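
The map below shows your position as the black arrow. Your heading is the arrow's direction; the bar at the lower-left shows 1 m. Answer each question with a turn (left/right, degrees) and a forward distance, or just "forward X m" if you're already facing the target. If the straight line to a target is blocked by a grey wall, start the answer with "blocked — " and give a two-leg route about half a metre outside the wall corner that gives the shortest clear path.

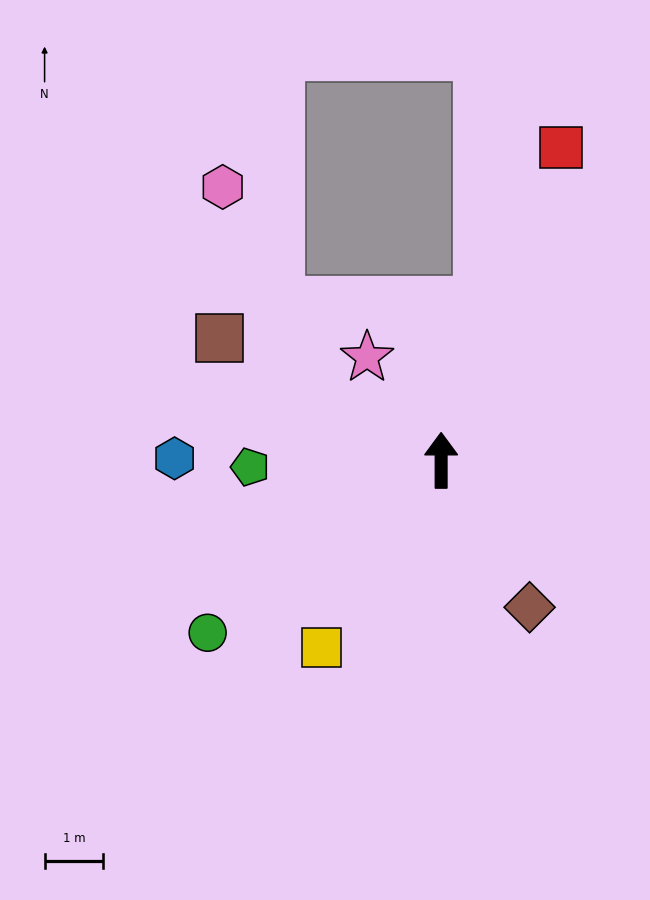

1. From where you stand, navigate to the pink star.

turn left 36°, forward 2.2 m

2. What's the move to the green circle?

turn left 126°, forward 4.9 m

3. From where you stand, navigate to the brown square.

turn left 61°, forward 4.3 m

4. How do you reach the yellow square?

turn left 147°, forward 3.8 m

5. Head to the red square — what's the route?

turn right 21°, forward 5.7 m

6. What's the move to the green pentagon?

turn left 92°, forward 3.2 m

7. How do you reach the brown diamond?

turn right 149°, forward 2.9 m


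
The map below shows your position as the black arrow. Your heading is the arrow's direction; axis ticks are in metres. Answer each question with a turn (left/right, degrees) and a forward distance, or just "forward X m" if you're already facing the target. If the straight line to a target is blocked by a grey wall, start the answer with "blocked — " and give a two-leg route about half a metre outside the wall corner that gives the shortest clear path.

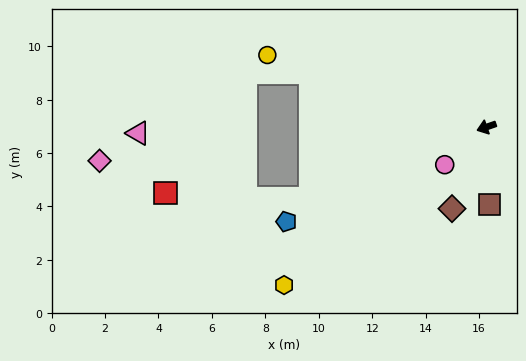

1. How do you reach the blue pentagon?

turn left 6°, forward 8.3 m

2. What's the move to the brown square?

turn left 73°, forward 2.9 m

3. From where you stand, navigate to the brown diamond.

turn left 48°, forward 3.3 m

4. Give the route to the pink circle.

turn left 23°, forward 2.1 m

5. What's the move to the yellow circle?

turn right 37°, forward 8.6 m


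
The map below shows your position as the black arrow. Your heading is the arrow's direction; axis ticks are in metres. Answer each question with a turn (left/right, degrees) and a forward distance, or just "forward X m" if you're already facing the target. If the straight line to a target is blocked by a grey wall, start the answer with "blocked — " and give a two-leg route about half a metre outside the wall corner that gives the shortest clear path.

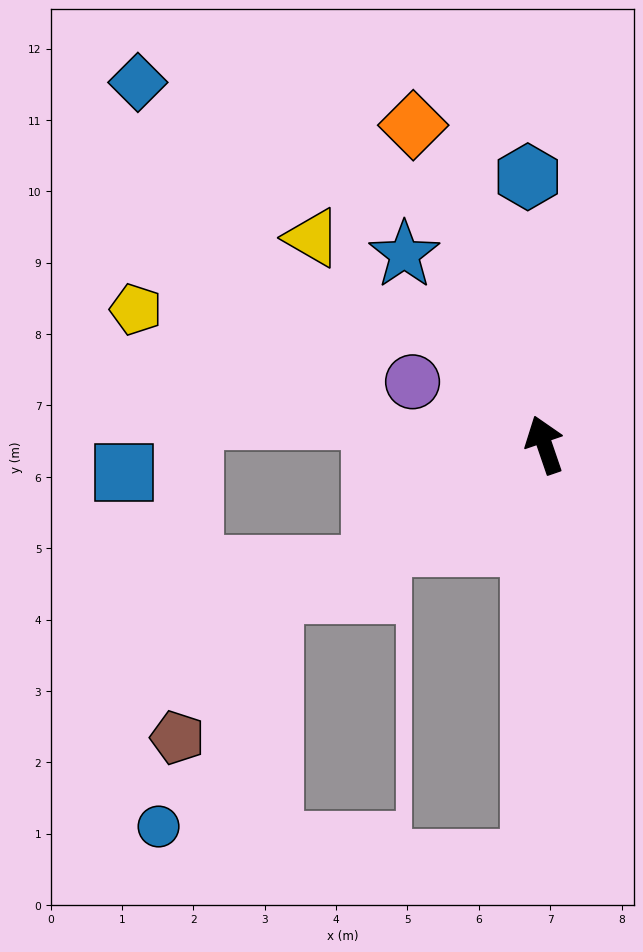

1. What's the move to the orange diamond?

turn left 3°, forward 4.8 m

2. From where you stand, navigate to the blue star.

turn left 17°, forward 3.3 m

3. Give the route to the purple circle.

turn left 46°, forward 2.0 m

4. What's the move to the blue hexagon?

turn right 15°, forward 3.8 m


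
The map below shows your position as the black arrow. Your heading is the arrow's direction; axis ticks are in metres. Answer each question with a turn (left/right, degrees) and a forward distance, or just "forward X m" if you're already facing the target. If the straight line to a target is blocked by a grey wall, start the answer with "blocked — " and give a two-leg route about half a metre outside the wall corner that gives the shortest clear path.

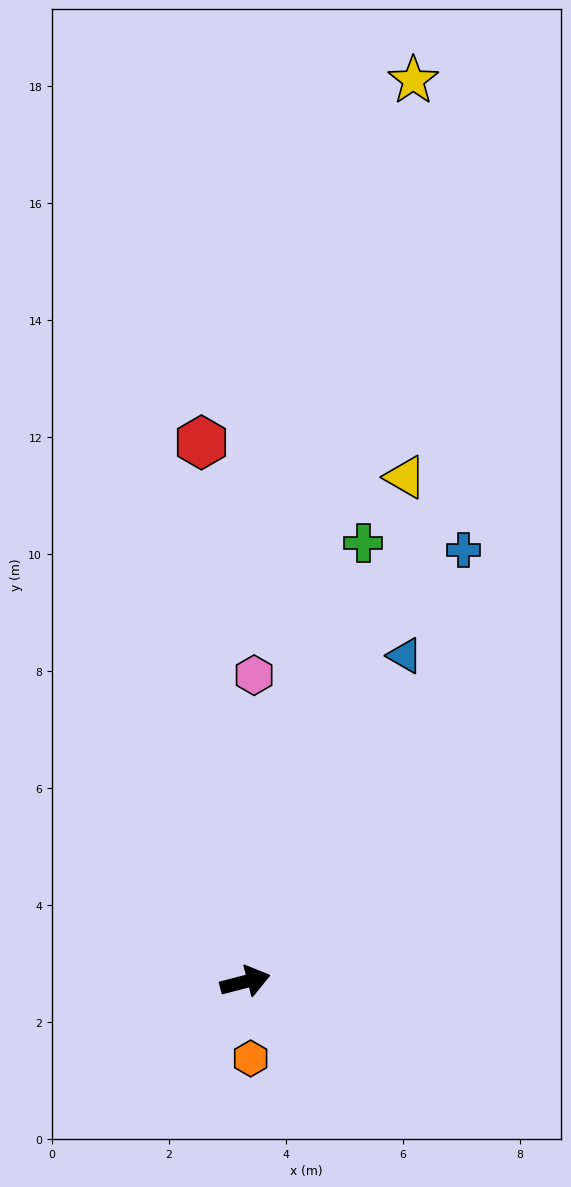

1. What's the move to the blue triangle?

turn left 49°, forward 6.2 m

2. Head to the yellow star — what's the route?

turn left 65°, forward 15.7 m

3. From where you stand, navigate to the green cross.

turn left 60°, forward 7.8 m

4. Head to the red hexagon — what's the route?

turn left 80°, forward 9.3 m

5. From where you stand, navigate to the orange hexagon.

turn right 100°, forward 1.3 m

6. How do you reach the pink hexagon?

turn left 74°, forward 5.2 m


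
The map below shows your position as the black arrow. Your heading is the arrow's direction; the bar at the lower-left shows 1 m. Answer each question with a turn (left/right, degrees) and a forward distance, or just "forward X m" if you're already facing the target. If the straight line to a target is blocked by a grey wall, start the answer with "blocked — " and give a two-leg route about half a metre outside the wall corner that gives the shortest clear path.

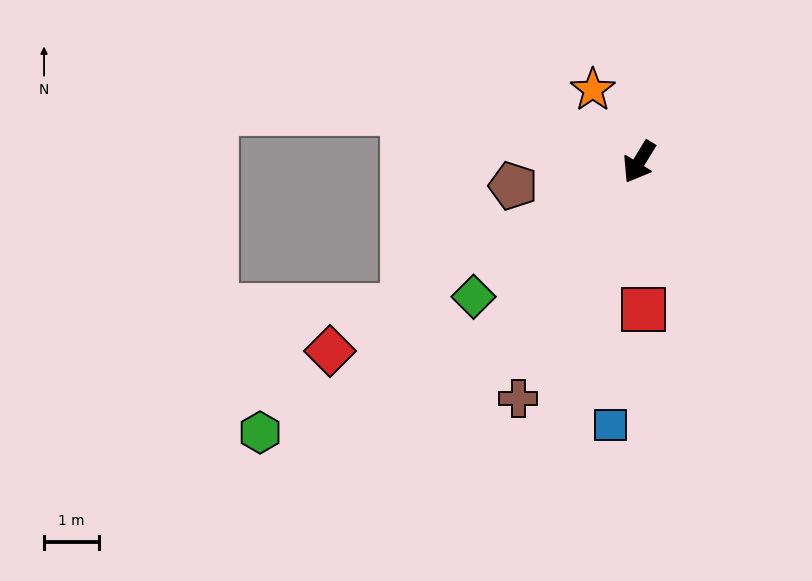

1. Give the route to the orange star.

turn right 116°, forward 1.6 m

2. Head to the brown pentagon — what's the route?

turn right 48°, forward 2.3 m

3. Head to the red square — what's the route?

turn left 33°, forward 2.7 m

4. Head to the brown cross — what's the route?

turn left 4°, forward 4.8 m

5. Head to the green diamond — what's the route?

turn right 19°, forward 3.9 m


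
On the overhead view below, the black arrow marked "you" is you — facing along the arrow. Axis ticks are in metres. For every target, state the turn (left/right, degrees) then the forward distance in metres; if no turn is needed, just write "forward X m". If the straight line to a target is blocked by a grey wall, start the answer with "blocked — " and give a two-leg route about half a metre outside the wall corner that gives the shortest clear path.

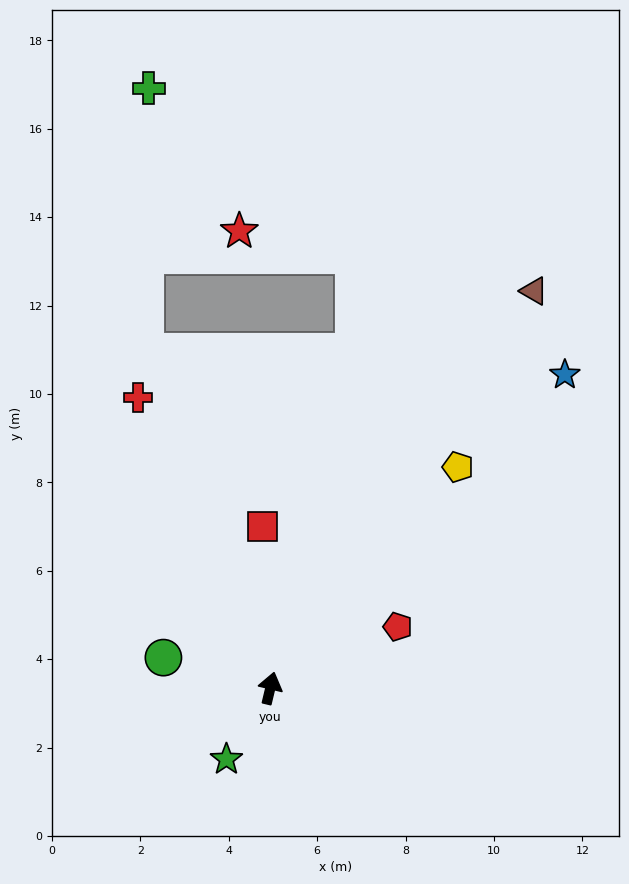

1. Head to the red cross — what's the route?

turn left 38°, forward 7.2 m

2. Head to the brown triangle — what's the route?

turn right 20°, forward 10.8 m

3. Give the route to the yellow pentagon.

turn right 27°, forward 6.6 m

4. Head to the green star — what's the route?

turn left 162°, forward 1.9 m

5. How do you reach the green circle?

turn left 88°, forward 2.5 m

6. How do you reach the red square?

turn left 16°, forward 3.7 m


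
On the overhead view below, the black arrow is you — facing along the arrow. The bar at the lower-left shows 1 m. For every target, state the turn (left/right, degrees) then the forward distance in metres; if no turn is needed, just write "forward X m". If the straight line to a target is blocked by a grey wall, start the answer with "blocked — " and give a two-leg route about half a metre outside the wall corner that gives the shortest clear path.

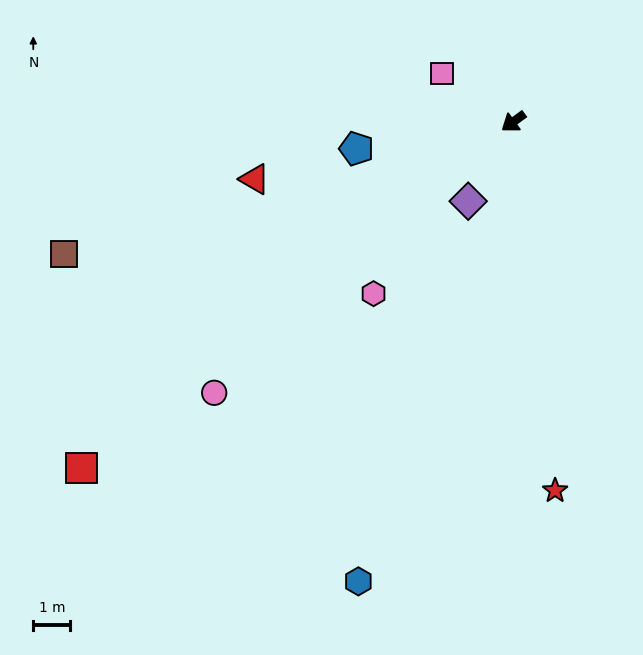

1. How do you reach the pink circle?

turn left 6°, forward 10.9 m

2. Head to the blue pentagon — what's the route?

turn right 27°, forward 4.3 m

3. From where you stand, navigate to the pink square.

turn right 70°, forward 2.3 m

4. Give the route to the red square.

turn left 2°, forward 14.9 m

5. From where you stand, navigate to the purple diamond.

turn left 24°, forward 2.5 m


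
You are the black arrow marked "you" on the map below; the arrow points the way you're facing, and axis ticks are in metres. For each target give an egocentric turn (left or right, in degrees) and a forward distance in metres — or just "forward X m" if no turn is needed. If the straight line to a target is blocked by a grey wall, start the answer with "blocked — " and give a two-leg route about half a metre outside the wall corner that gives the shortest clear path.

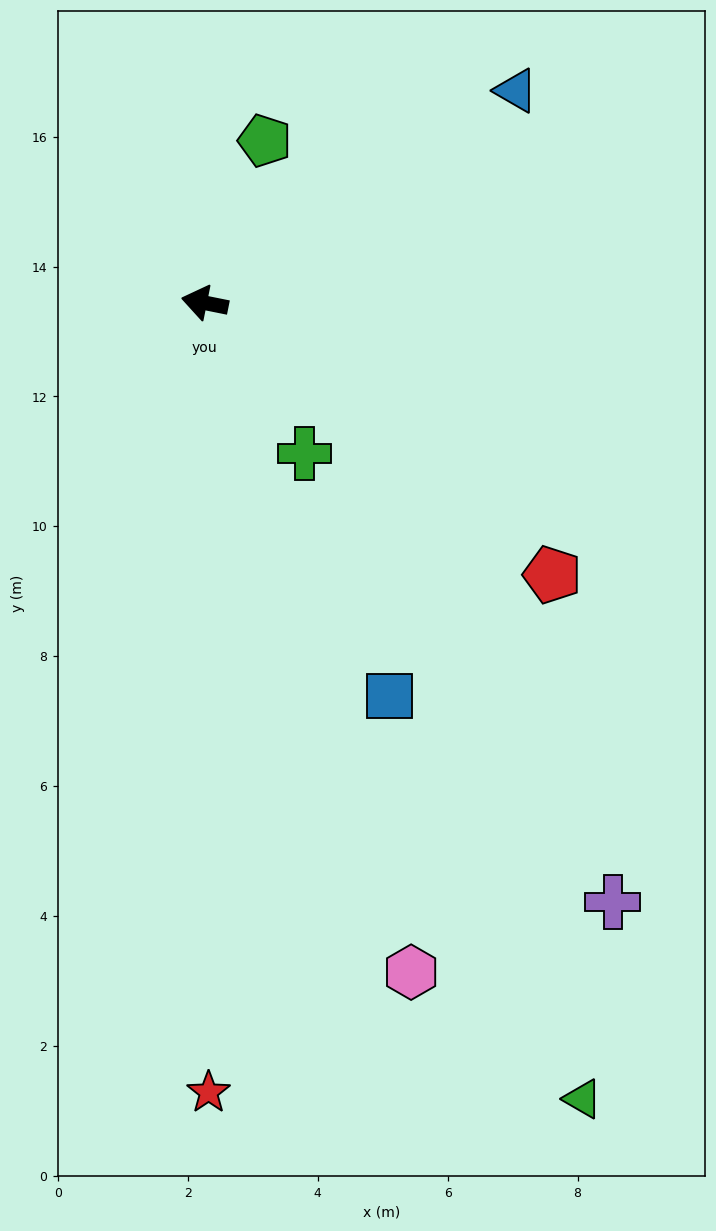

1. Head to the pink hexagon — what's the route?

turn left 118°, forward 10.8 m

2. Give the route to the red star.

turn left 102°, forward 12.2 m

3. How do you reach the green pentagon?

turn right 99°, forward 2.7 m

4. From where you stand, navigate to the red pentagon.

turn left 153°, forward 6.8 m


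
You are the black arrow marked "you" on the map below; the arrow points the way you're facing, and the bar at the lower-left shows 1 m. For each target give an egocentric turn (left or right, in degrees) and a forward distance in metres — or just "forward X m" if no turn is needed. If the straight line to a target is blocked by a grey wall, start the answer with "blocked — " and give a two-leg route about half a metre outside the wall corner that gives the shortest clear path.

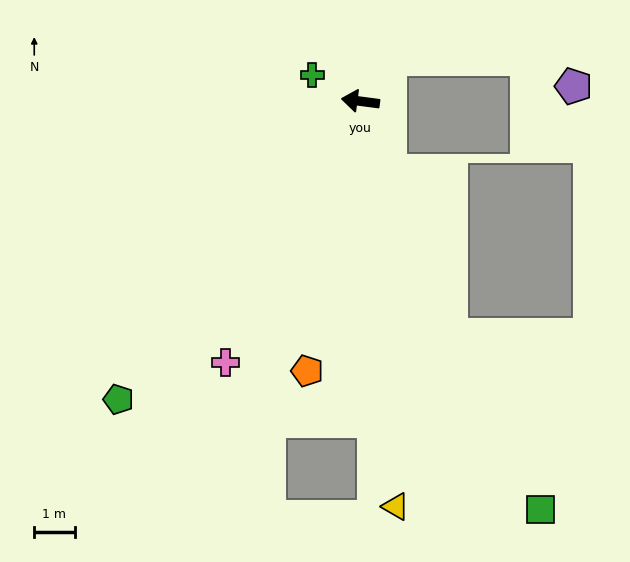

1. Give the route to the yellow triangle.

turn left 102°, forward 10.1 m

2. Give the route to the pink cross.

turn left 70°, forward 7.3 m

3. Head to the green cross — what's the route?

turn right 21°, forward 1.4 m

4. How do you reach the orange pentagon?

turn left 86°, forward 6.8 m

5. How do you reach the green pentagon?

turn left 58°, forward 9.5 m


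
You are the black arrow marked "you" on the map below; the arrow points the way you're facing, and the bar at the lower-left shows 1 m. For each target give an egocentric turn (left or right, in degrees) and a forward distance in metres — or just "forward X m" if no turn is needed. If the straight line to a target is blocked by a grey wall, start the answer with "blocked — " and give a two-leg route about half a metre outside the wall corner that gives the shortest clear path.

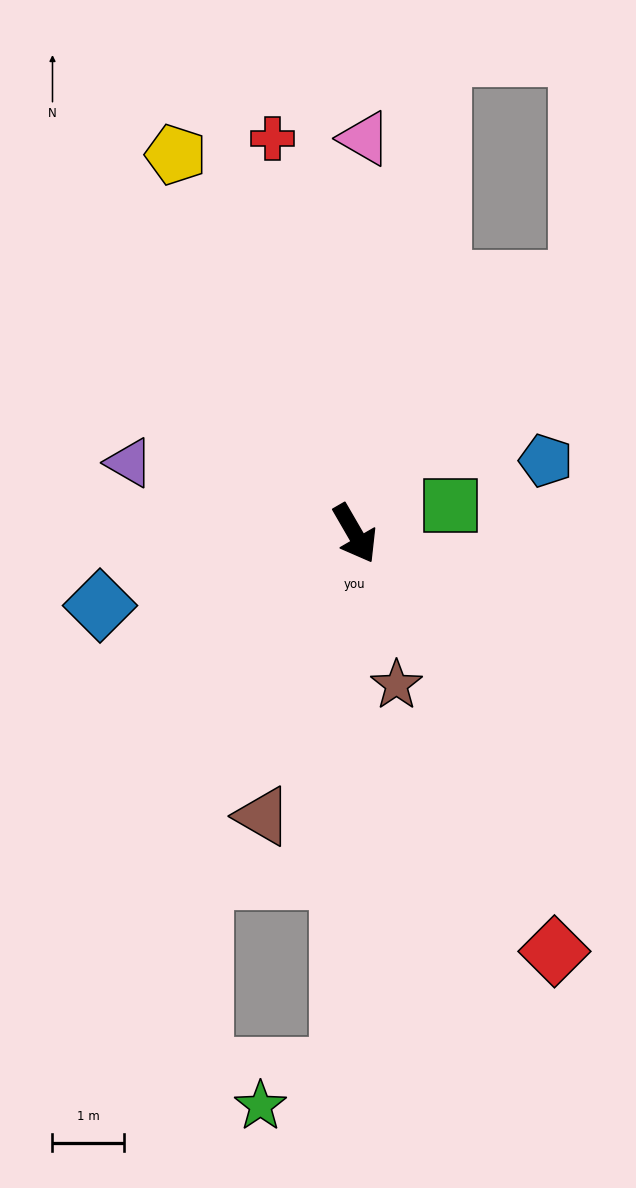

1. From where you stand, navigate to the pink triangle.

turn left 149°, forward 5.5 m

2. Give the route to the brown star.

turn right 15°, forward 2.2 m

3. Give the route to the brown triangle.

turn right 48°, forward 4.1 m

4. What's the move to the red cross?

turn left 162°, forward 5.6 m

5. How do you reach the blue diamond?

turn right 104°, forward 3.7 m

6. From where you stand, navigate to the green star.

blocked — turn right 32°, forward 7.4 m, then turn right 63°, forward 1.2 m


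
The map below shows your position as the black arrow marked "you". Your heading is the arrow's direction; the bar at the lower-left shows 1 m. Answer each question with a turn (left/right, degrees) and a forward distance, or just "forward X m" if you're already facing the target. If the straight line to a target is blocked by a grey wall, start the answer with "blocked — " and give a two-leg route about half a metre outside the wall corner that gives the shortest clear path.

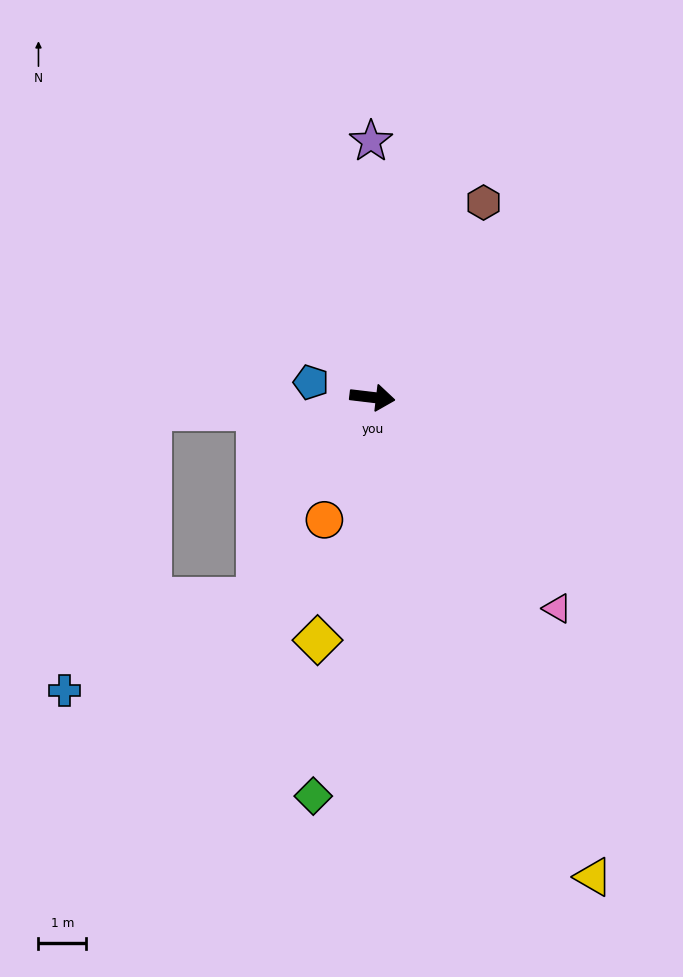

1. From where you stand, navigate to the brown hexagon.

turn left 67°, forward 4.7 m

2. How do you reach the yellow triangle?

turn right 58°, forward 11.0 m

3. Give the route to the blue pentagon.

turn left 173°, forward 1.3 m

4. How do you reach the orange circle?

turn right 105°, forward 2.7 m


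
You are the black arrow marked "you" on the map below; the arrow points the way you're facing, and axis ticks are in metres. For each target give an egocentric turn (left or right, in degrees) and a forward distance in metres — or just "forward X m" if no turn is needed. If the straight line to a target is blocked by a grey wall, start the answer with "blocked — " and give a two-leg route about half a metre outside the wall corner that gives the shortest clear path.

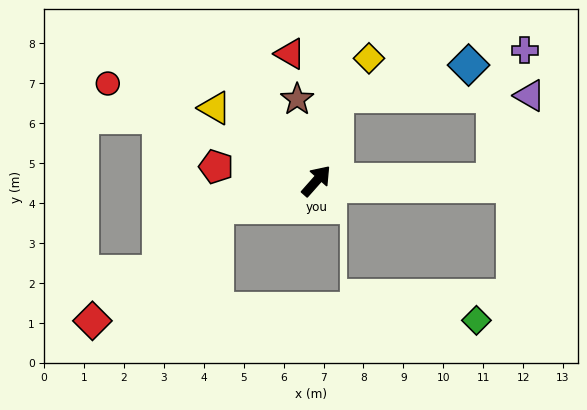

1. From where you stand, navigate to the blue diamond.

blocked — turn left 28°, forward 2.2 m, then turn right 63°, forward 3.4 m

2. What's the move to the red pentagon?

turn left 124°, forward 2.5 m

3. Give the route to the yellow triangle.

turn left 96°, forward 3.1 m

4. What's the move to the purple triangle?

blocked — turn right 48°, forward 4.4 m, then turn left 66°, forward 2.3 m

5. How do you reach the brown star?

turn left 55°, forward 2.1 m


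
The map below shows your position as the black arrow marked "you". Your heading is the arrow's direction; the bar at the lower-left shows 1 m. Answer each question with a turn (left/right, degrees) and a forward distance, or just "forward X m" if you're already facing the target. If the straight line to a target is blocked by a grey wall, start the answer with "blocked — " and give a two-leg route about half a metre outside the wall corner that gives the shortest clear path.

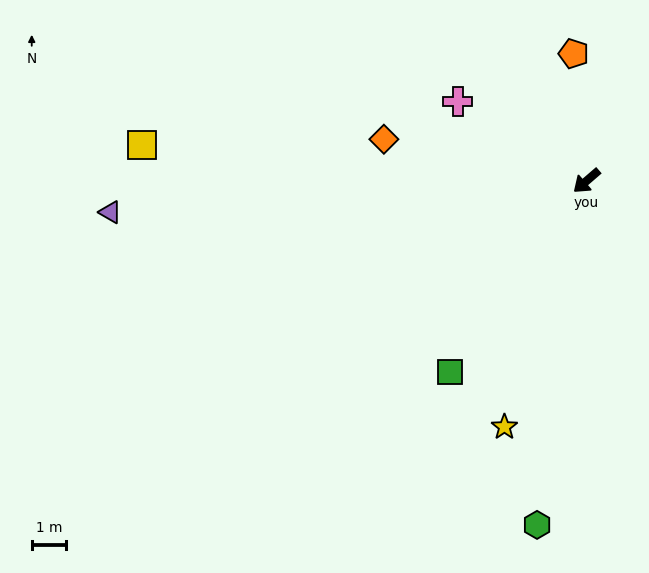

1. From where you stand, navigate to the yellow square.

turn right 45°, forward 12.9 m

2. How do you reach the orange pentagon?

turn right 125°, forward 3.7 m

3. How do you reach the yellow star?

turn left 31°, forward 7.5 m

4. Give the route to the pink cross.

turn right 72°, forward 4.4 m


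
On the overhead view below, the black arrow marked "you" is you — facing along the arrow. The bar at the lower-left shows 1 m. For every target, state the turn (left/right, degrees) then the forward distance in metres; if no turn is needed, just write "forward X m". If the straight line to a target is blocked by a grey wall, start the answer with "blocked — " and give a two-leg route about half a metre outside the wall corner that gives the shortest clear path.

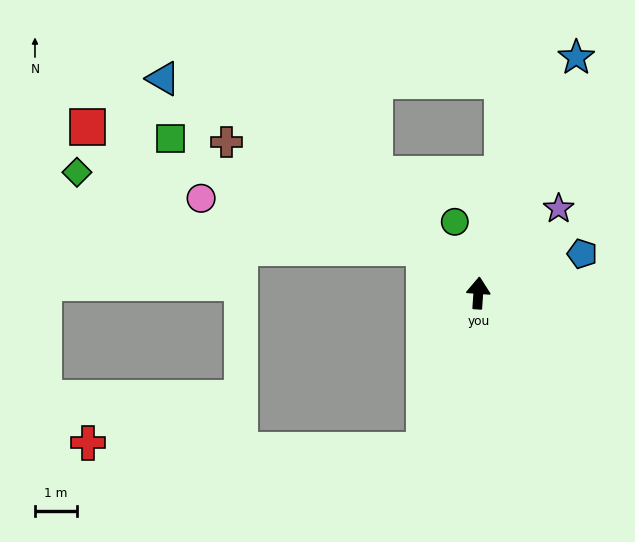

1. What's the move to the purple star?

turn right 40°, forward 2.8 m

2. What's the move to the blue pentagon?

turn right 65°, forward 2.6 m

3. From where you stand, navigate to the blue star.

turn right 19°, forward 6.1 m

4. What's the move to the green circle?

turn left 22°, forward 1.8 m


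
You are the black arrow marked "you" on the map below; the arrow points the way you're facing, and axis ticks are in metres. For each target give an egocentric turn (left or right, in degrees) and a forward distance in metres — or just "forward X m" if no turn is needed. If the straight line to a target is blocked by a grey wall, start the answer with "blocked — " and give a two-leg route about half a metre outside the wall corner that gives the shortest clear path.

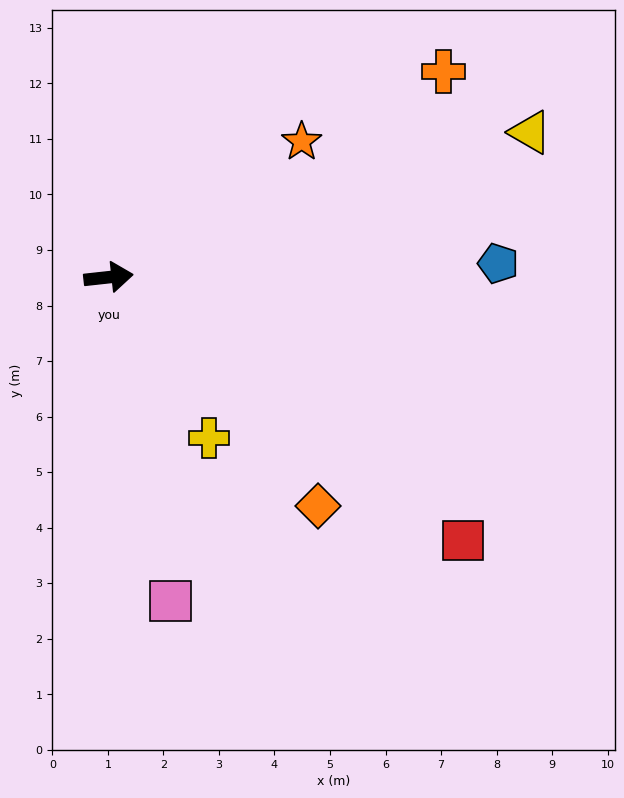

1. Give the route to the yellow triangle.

turn left 13°, forward 8.0 m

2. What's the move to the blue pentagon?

turn right 4°, forward 7.0 m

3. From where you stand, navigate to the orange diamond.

turn right 54°, forward 5.6 m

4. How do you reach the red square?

turn right 43°, forward 7.9 m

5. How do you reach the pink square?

turn right 85°, forward 5.9 m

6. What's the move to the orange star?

turn left 29°, forward 4.3 m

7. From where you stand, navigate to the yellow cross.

turn right 64°, forward 3.4 m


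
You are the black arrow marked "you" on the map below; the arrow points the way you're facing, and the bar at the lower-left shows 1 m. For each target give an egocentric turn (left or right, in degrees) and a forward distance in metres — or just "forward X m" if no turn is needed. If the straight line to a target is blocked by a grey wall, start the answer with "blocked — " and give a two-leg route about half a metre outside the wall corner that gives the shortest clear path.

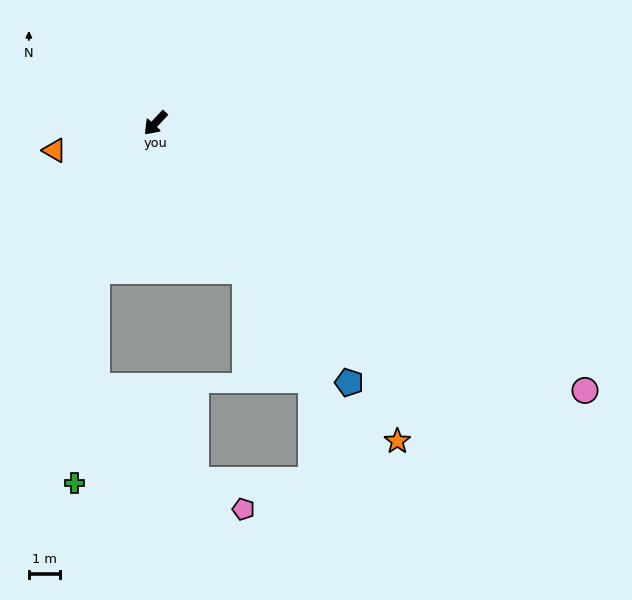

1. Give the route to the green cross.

blocked — turn left 21°, forward 5.1 m, then turn left 16°, forward 6.9 m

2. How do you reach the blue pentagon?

turn left 80°, forward 10.5 m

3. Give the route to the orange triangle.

turn right 32°, forward 3.4 m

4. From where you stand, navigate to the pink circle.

turn left 101°, forward 16.3 m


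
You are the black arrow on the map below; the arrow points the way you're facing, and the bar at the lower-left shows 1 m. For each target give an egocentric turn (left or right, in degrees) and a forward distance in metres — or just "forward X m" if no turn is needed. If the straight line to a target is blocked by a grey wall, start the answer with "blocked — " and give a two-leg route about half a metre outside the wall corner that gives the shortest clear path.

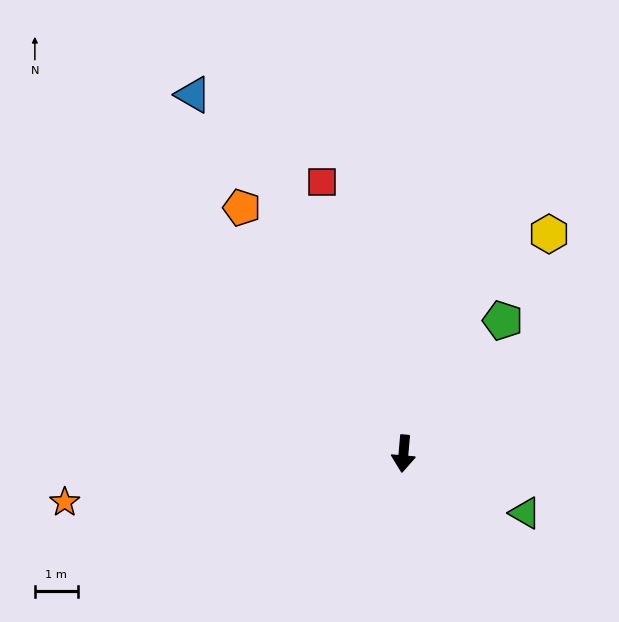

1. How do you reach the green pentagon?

turn left 148°, forward 3.9 m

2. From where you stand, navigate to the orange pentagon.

turn right 142°, forward 6.9 m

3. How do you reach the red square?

turn right 158°, forward 6.6 m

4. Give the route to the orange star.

turn right 77°, forward 8.0 m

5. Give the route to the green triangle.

turn left 69°, forward 3.2 m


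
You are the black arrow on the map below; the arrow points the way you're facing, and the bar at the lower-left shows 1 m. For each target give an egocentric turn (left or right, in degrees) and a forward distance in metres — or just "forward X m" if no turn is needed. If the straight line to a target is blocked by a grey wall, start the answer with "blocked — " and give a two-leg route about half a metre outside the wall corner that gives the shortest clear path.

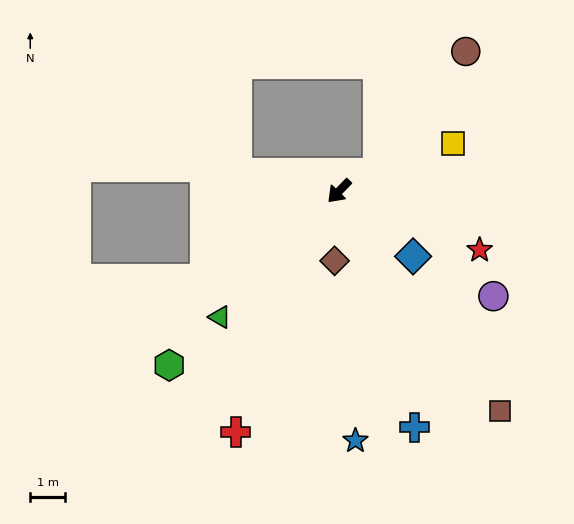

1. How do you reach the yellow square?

turn left 157°, forward 3.5 m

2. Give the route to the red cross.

turn left 21°, forward 7.5 m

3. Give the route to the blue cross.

turn left 62°, forward 7.1 m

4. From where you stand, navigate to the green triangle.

forward 4.9 m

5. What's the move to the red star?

turn left 111°, forward 4.3 m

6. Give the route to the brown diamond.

turn left 40°, forward 2.0 m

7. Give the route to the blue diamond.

turn left 93°, forward 2.8 m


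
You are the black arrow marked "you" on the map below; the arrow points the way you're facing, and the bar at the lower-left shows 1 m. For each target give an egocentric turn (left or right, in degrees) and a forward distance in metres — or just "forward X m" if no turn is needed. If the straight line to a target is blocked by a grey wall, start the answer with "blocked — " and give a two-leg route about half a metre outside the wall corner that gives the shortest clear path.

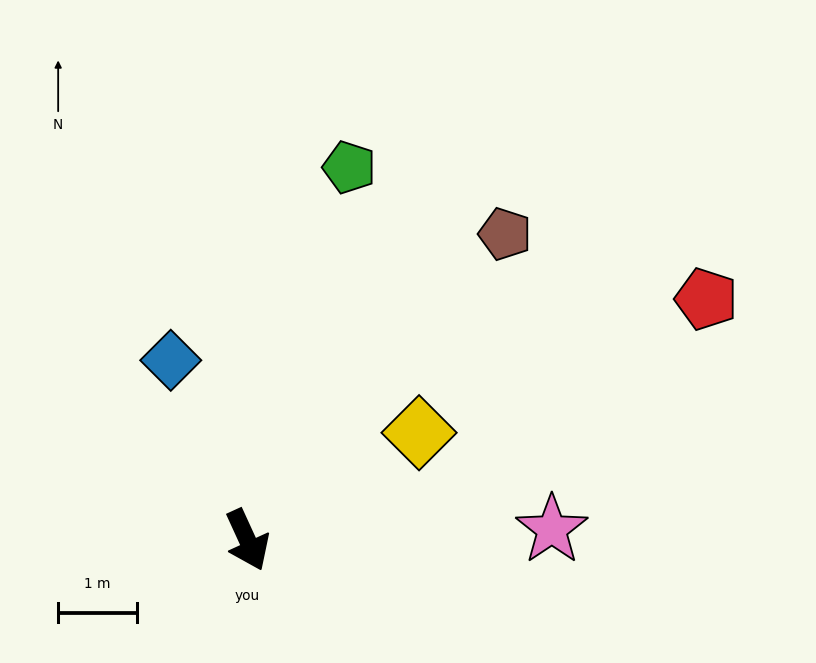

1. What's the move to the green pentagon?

turn left 140°, forward 4.9 m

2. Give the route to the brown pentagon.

turn left 115°, forward 5.1 m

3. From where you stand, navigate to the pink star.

turn left 67°, forward 3.9 m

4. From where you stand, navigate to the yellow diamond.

turn left 97°, forward 2.6 m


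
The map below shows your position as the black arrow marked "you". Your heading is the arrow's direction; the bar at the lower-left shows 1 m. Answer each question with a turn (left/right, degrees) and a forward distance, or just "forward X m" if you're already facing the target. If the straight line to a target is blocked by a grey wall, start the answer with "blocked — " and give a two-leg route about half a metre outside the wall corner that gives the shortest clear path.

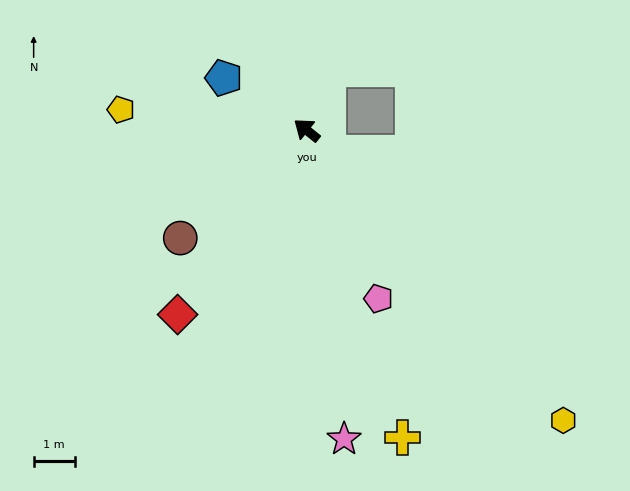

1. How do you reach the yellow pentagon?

turn left 32°, forward 4.6 m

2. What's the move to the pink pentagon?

turn left 152°, forward 4.5 m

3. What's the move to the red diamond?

turn left 94°, forward 5.5 m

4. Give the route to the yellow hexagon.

turn left 170°, forward 9.4 m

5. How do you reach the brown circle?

turn left 79°, forward 4.1 m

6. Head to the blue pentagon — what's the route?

turn left 7°, forward 2.4 m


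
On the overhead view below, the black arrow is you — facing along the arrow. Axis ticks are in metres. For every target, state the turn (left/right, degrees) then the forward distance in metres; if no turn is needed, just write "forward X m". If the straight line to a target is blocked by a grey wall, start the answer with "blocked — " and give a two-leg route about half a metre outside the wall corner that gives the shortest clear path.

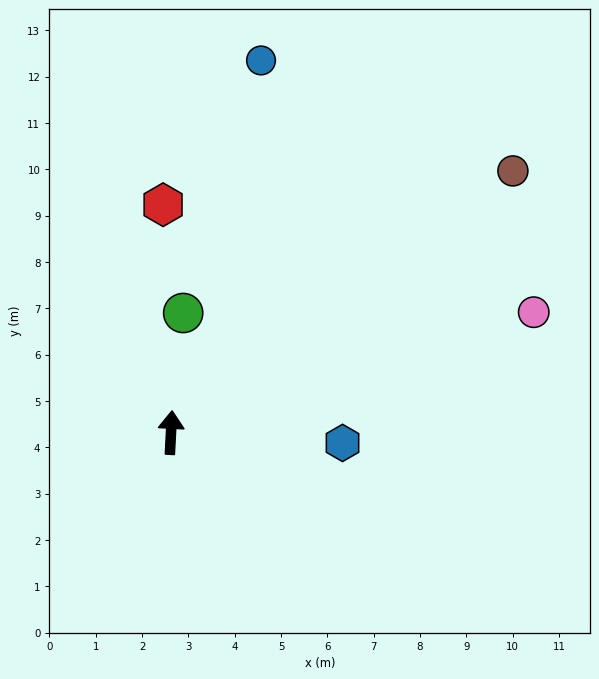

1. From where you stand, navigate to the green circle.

turn right 3°, forward 2.6 m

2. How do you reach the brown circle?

turn right 50°, forward 9.3 m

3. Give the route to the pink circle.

turn right 69°, forward 8.3 m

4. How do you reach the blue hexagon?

turn right 91°, forward 3.7 m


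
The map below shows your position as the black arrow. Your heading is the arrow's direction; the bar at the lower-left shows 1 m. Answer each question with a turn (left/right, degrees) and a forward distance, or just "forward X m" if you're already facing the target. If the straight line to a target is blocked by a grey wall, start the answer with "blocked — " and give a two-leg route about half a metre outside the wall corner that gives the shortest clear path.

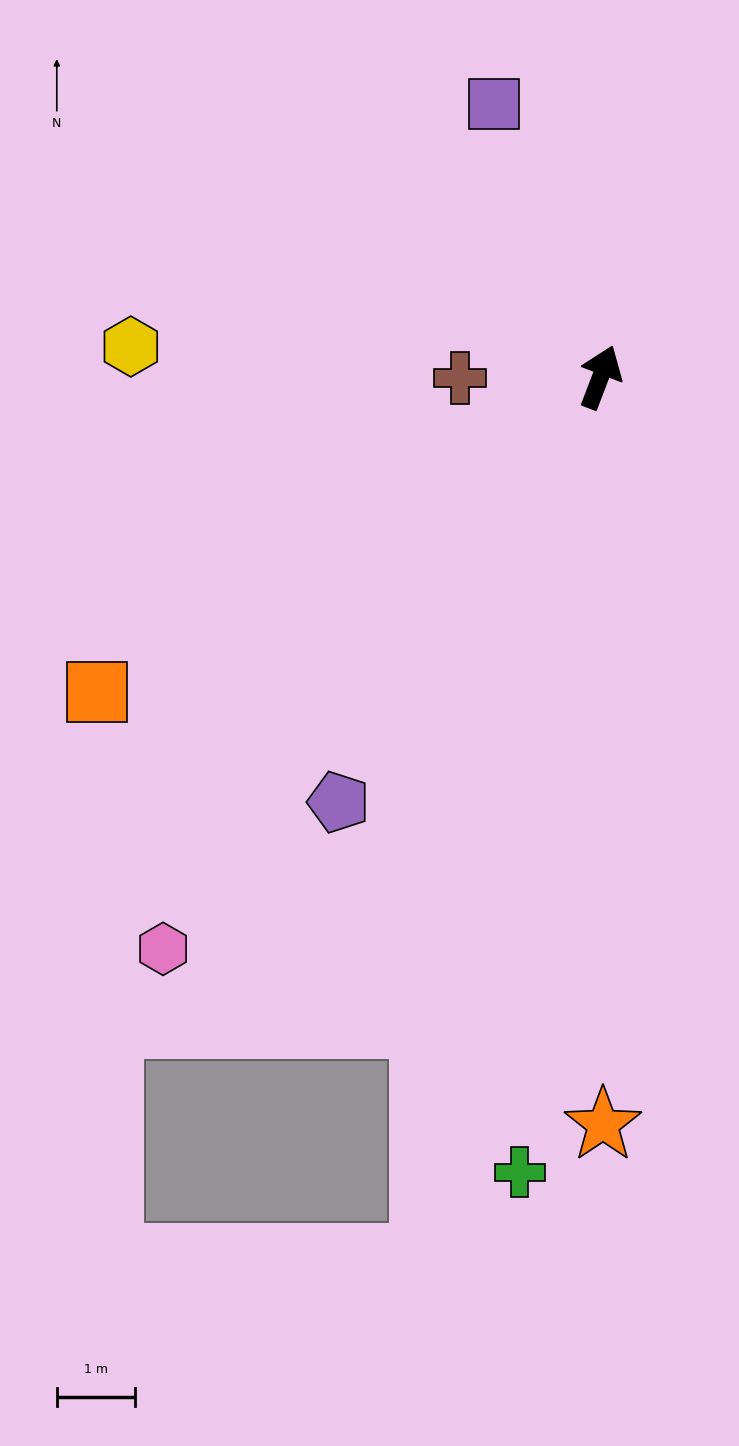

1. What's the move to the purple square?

turn left 42°, forward 3.8 m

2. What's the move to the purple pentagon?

turn left 169°, forward 6.4 m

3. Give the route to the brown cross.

turn left 111°, forward 1.8 m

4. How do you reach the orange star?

turn right 159°, forward 9.6 m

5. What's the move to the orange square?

turn left 143°, forward 7.6 m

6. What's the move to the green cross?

turn right 165°, forward 10.2 m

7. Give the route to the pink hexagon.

turn left 163°, forward 9.2 m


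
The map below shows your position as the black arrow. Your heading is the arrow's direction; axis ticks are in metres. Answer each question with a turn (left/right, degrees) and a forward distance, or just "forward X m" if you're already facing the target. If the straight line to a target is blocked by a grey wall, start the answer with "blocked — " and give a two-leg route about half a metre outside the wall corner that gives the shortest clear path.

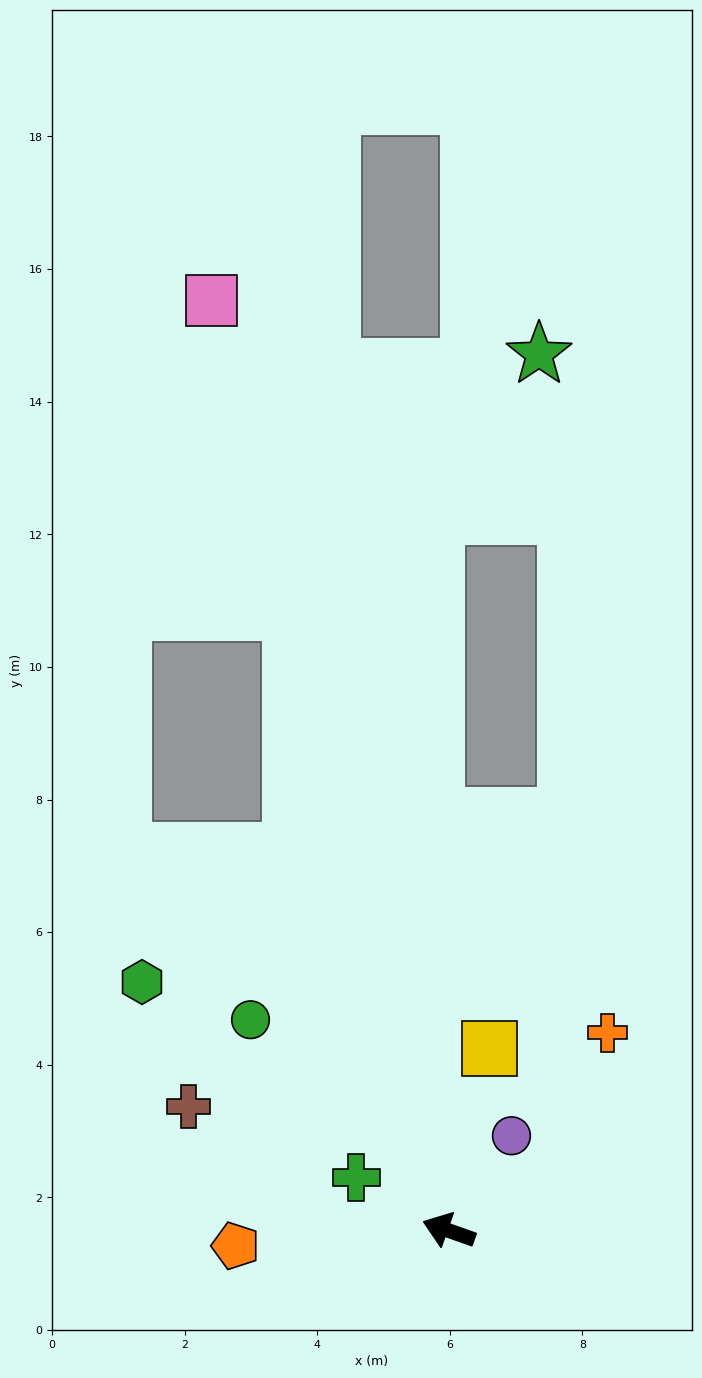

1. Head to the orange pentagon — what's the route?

turn left 24°, forward 3.2 m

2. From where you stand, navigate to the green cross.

turn right 10°, forward 1.6 m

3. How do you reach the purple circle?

turn right 104°, forward 1.7 m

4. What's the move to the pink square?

turn right 56°, forward 14.5 m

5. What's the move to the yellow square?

turn right 83°, forward 2.8 m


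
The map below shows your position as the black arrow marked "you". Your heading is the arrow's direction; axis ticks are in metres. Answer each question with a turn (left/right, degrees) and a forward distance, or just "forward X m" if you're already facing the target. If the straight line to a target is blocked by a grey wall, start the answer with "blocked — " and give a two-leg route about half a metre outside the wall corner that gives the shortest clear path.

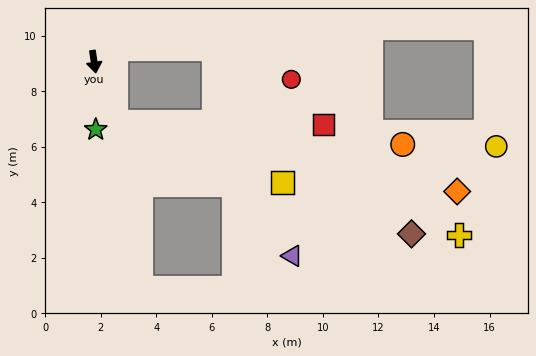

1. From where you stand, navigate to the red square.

blocked — turn left 12°, forward 2.3 m, then turn left 69°, forward 7.5 m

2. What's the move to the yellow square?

blocked — turn left 12°, forward 2.3 m, then turn left 49°, forward 6.4 m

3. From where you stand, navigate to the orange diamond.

blocked — turn left 12°, forward 2.3 m, then turn left 58°, forward 12.5 m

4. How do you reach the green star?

turn right 7°, forward 2.4 m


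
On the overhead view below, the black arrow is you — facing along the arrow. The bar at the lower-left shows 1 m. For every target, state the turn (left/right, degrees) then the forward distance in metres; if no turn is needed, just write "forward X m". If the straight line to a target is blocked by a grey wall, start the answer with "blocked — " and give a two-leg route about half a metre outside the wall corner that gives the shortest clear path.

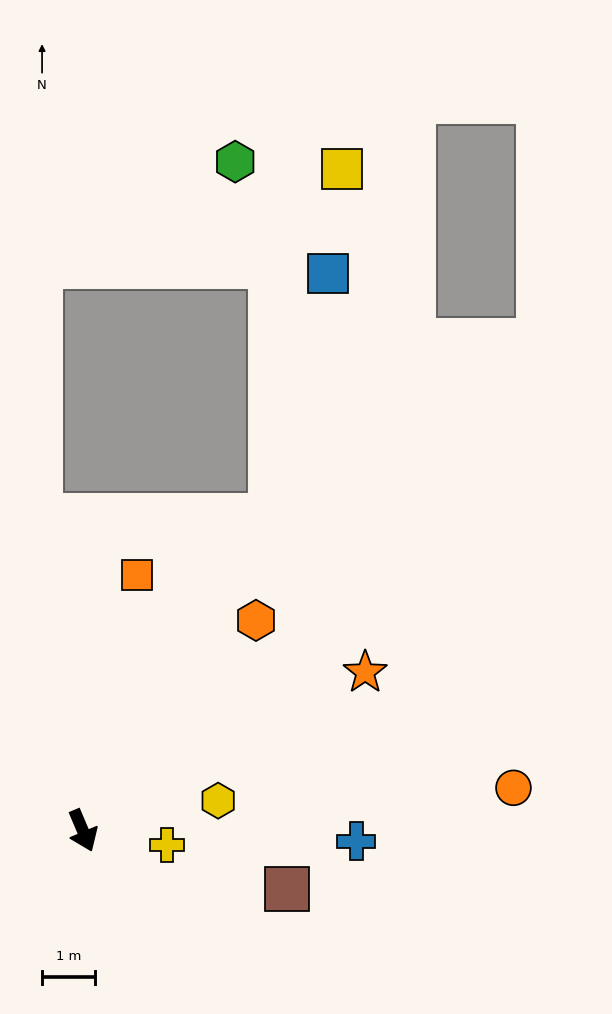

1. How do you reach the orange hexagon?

turn left 118°, forward 5.2 m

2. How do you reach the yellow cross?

turn left 57°, forward 1.6 m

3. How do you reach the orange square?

turn left 145°, forward 5.0 m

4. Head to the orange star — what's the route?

turn left 96°, forward 6.1 m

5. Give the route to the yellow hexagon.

turn left 80°, forward 2.6 m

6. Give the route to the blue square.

blocked — turn left 126°, forward 7.0 m, then turn left 18°, forward 4.7 m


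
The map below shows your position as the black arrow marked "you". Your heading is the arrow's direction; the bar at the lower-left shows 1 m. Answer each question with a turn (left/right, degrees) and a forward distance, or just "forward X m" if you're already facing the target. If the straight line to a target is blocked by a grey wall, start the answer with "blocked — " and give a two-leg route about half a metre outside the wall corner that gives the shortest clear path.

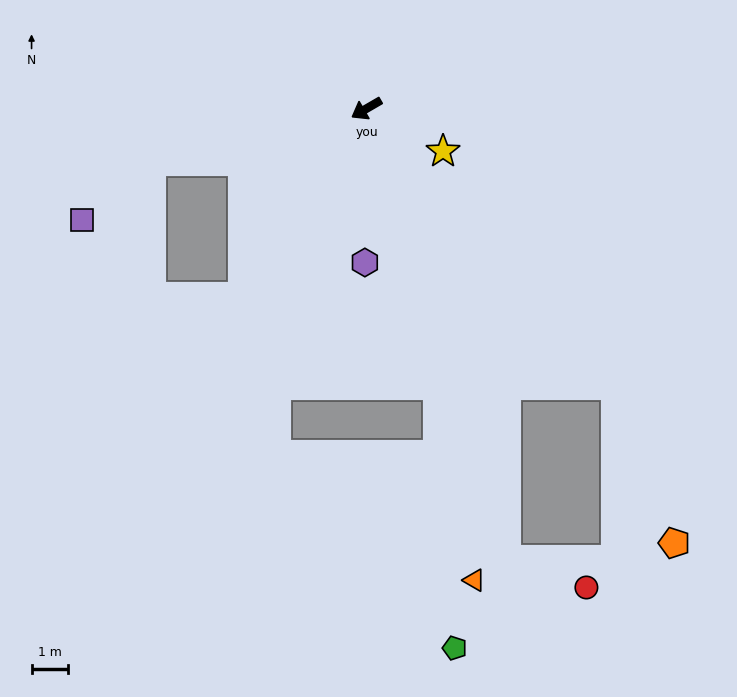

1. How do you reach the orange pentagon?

blocked — turn left 102°, forward 10.3 m, then turn right 22°, forward 4.7 m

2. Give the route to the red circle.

blocked — turn left 77°, forward 13.1 m, then turn left 54°, forward 2.3 m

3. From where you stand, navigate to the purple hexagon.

turn left 59°, forward 4.3 m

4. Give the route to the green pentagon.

blocked — turn left 74°, forward 7.9 m, then turn right 11°, forward 7.3 m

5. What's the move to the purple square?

blocked — turn right 17°, forward 6.1 m, then turn left 28°, forward 2.5 m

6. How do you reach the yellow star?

turn left 121°, forward 2.4 m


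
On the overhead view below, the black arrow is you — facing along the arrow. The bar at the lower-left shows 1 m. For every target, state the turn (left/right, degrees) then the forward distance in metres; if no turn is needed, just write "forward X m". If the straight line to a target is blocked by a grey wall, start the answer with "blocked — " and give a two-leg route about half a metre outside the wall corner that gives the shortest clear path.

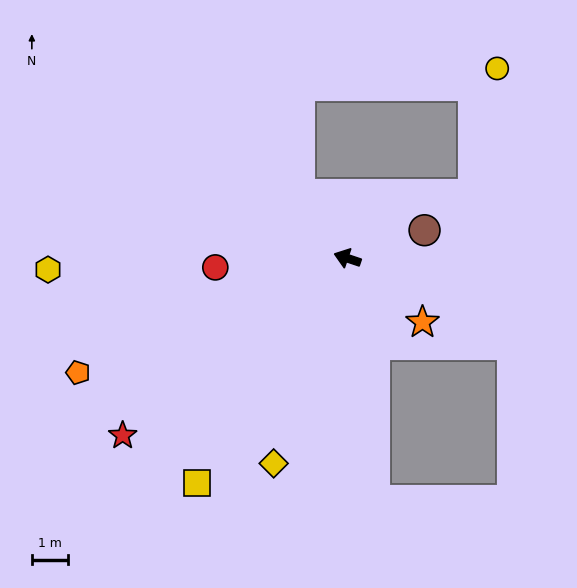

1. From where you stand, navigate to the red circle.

turn left 23°, forward 3.6 m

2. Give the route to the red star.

turn left 57°, forward 7.8 m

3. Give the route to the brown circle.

turn right 141°, forward 2.2 m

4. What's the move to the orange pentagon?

turn left 42°, forward 8.0 m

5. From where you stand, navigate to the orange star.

turn left 158°, forward 2.7 m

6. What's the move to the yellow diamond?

turn left 89°, forward 6.0 m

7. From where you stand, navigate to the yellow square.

turn left 75°, forward 7.4 m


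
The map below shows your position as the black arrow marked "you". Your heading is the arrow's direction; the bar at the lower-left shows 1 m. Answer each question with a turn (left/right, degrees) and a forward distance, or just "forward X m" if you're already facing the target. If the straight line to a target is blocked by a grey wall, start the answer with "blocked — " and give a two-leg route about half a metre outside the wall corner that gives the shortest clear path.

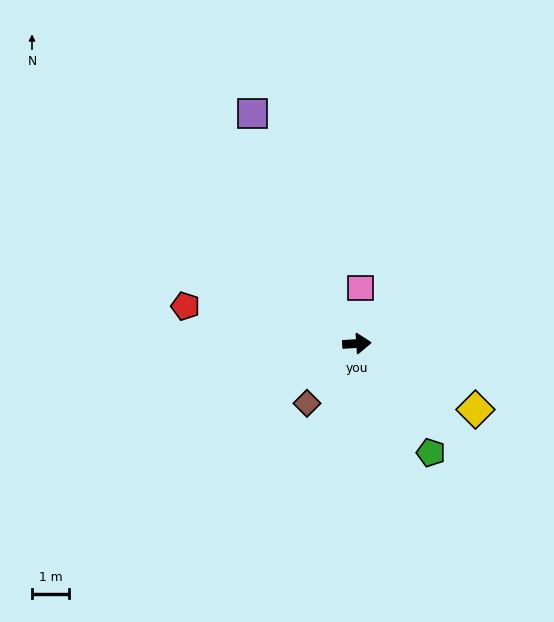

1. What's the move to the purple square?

turn left 111°, forward 6.8 m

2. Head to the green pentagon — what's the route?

turn right 60°, forward 3.6 m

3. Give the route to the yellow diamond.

turn right 33°, forward 3.7 m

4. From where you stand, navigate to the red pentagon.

turn left 164°, forward 4.7 m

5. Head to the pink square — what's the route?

turn left 83°, forward 1.5 m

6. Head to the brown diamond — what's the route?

turn right 134°, forward 2.1 m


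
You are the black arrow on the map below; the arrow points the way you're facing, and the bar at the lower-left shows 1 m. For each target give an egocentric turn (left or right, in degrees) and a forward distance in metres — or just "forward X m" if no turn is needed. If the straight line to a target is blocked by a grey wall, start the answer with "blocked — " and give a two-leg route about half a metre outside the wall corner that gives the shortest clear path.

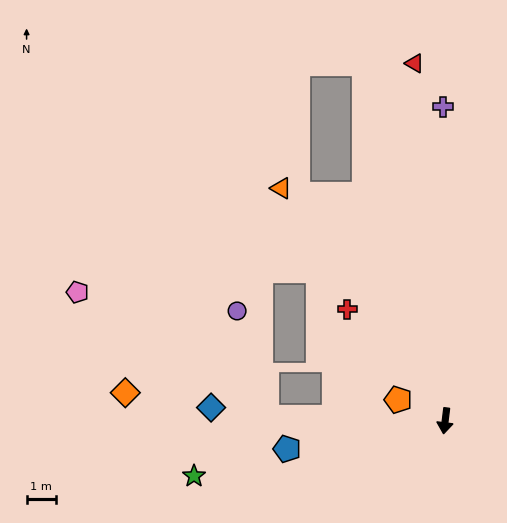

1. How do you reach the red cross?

turn right 132°, forward 5.1 m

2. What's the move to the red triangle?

turn right 168°, forward 12.3 m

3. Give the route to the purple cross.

turn right 173°, forward 10.8 m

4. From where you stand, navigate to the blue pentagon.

turn right 73°, forward 5.5 m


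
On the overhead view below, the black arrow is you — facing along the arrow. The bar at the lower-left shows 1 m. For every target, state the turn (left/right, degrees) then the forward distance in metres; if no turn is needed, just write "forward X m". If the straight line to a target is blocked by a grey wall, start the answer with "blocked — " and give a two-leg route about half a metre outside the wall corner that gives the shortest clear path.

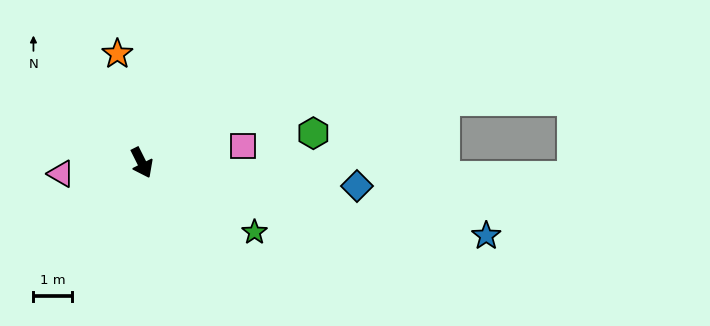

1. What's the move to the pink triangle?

turn right 109°, forward 2.1 m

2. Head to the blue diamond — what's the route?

turn left 57°, forward 5.7 m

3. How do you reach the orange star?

turn left 166°, forward 2.9 m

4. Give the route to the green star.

turn left 32°, forward 3.5 m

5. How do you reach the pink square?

turn left 73°, forward 2.7 m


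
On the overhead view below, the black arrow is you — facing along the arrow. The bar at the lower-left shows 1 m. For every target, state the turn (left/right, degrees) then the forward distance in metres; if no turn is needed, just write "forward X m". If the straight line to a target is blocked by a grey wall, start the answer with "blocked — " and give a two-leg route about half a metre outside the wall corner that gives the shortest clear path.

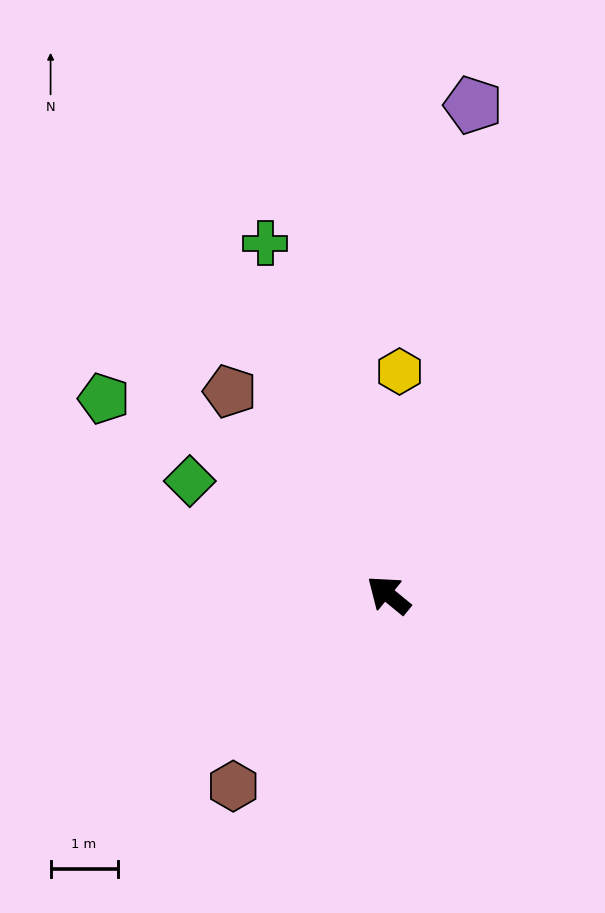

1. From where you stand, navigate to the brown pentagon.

turn right 13°, forward 3.9 m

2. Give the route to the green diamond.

turn left 10°, forward 3.4 m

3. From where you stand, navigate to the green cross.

turn right 31°, forward 5.6 m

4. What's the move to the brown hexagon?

turn left 90°, forward 3.7 m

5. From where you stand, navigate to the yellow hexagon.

turn right 54°, forward 3.3 m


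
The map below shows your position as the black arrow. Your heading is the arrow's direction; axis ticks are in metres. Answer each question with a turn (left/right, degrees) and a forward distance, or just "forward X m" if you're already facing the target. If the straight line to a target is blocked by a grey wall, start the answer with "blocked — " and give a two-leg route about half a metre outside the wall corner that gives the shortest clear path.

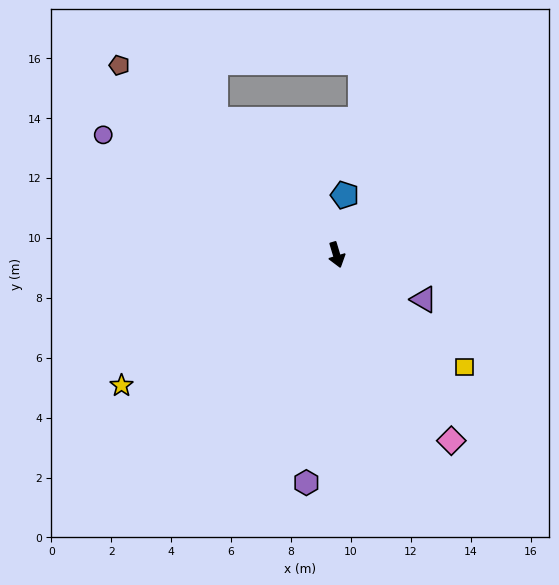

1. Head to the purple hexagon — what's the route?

turn right 24°, forward 7.7 m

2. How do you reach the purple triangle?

turn left 46°, forward 3.3 m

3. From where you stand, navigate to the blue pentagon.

turn left 156°, forward 2.0 m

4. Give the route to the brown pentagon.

turn right 148°, forward 9.6 m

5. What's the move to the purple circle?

turn right 134°, forward 8.8 m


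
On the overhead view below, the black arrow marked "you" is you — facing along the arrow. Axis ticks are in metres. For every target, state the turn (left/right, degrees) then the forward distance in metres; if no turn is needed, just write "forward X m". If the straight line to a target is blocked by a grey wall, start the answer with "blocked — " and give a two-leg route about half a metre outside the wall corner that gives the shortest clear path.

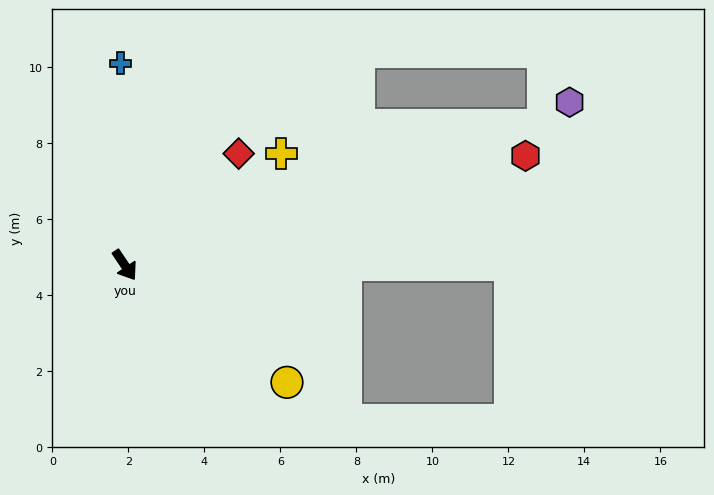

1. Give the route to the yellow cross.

turn left 92°, forward 5.1 m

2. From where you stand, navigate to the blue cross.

turn left 147°, forward 5.3 m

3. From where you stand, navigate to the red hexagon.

turn left 71°, forward 10.9 m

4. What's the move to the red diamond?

turn left 100°, forward 4.2 m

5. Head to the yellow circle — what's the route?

turn left 20°, forward 5.3 m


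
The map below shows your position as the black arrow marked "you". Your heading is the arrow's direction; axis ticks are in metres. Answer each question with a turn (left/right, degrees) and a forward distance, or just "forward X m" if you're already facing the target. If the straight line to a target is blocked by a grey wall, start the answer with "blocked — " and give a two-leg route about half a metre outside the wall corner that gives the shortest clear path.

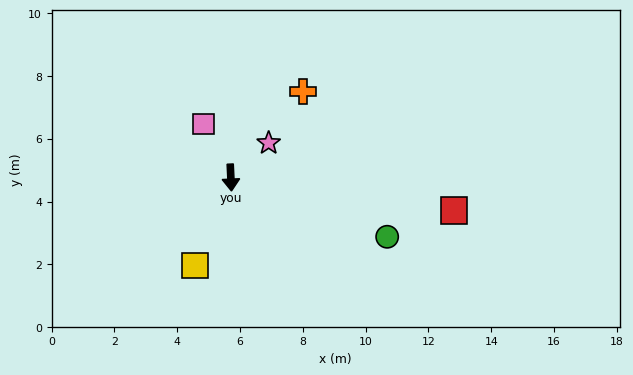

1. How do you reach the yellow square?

turn right 25°, forward 3.0 m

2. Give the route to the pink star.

turn left 130°, forward 1.6 m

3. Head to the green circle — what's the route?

turn left 67°, forward 5.3 m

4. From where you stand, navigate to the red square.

turn left 79°, forward 7.2 m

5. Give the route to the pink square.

turn right 156°, forward 1.9 m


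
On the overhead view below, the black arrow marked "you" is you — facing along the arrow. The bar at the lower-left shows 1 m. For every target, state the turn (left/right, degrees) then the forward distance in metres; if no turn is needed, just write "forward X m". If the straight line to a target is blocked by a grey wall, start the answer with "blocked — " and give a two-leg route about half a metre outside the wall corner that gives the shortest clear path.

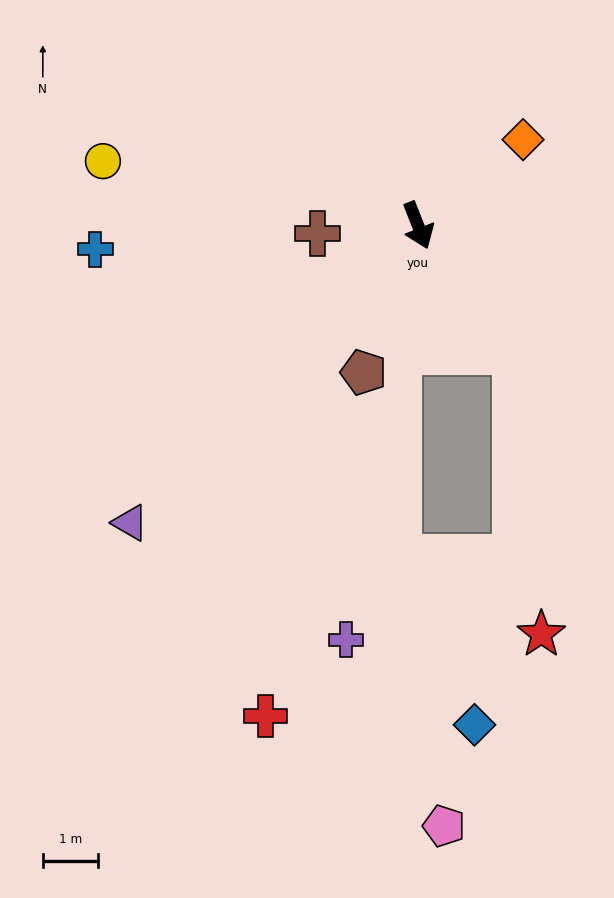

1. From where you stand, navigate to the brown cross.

turn right 107°, forward 1.8 m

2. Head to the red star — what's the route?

blocked — turn left 16°, forward 2.9 m, then turn right 33°, forward 5.1 m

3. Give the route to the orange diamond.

turn left 108°, forward 2.5 m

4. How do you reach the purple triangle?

turn right 66°, forward 7.5 m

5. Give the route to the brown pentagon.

turn right 42°, forward 2.8 m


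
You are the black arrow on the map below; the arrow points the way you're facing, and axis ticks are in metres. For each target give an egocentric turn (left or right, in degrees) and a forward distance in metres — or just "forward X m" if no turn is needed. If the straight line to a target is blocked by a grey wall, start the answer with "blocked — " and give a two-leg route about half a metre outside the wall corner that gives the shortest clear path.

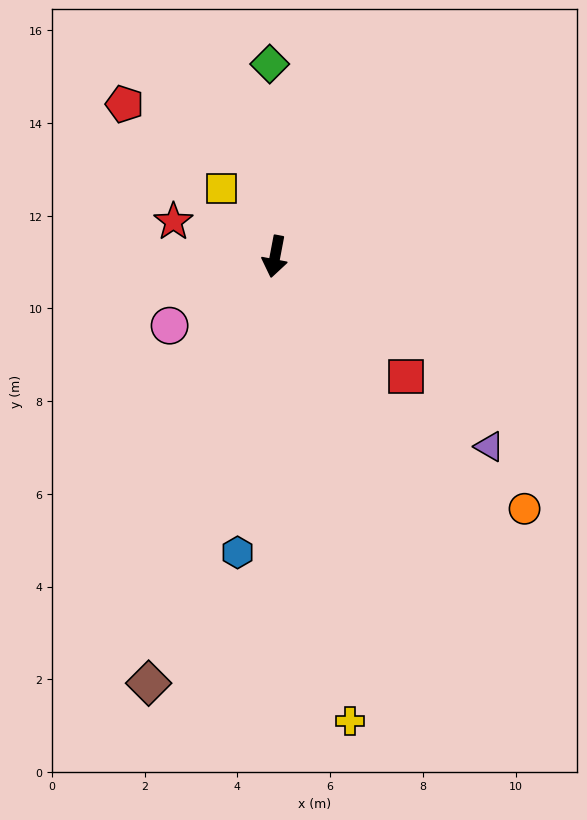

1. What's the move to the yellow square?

turn right 131°, forward 1.9 m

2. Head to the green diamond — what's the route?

turn right 168°, forward 4.2 m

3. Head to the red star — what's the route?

turn right 98°, forward 2.3 m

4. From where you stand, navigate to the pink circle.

turn right 46°, forward 2.7 m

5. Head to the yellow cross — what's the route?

turn left 20°, forward 10.1 m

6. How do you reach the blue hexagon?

turn left 4°, forward 6.4 m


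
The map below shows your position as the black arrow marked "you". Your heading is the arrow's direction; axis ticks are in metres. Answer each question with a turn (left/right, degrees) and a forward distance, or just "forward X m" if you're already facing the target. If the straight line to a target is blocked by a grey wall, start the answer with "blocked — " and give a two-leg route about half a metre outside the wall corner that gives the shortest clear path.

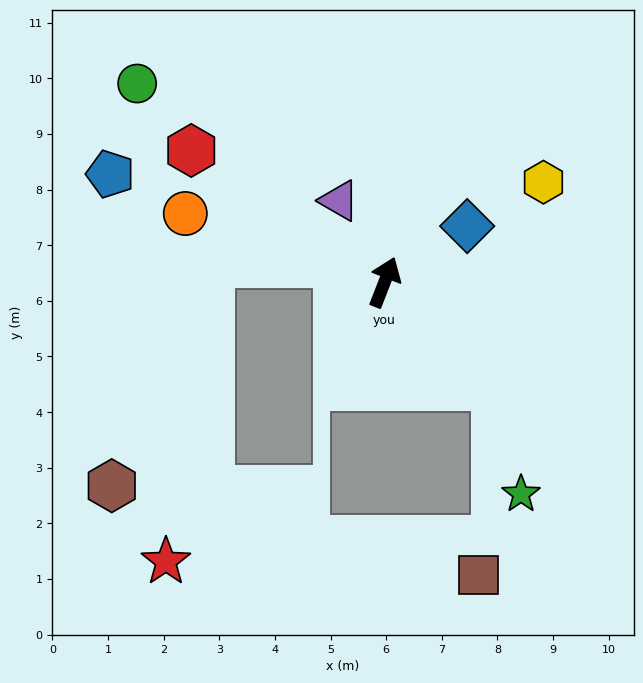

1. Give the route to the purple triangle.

turn left 50°, forward 1.7 m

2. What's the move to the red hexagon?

turn left 77°, forward 4.2 m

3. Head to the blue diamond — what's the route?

turn right 35°, forward 1.8 m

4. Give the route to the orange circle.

turn left 92°, forward 3.8 m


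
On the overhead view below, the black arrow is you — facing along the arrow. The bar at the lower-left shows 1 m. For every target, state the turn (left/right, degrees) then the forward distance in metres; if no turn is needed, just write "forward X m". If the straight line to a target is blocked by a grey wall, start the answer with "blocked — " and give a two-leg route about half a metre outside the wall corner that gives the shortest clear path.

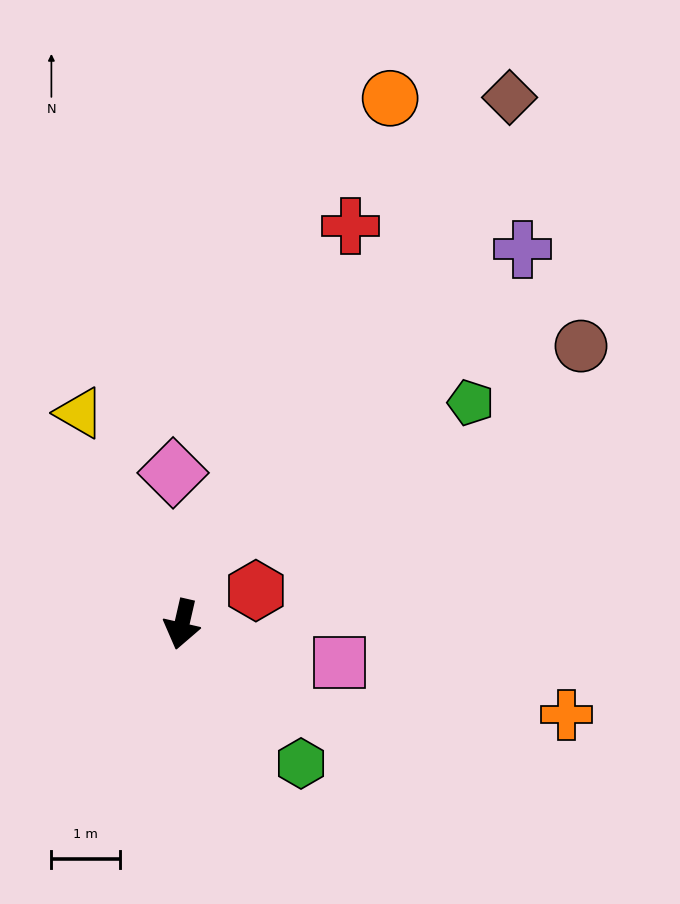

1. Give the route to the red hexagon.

turn left 127°, forward 1.2 m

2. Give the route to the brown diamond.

turn left 161°, forward 9.1 m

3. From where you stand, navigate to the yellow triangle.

turn right 141°, forward 3.4 m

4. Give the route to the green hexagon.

turn left 53°, forward 2.7 m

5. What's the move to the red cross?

turn left 170°, forward 6.3 m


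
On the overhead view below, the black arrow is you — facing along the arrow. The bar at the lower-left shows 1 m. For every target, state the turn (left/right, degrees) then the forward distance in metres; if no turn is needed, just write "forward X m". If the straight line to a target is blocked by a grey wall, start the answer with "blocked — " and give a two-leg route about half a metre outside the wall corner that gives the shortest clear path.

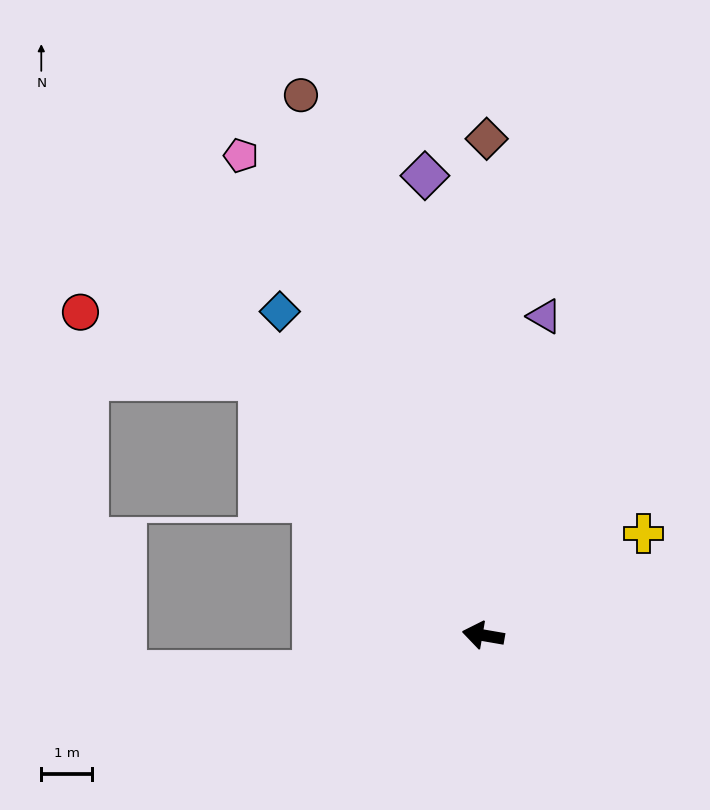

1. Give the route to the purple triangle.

turn right 91°, forward 6.4 m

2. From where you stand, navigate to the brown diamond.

turn right 81°, forward 9.8 m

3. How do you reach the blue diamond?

turn right 48°, forward 7.5 m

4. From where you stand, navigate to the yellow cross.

turn right 138°, forward 3.7 m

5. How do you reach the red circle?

blocked — turn right 39°, forward 6.7 m, then turn left 28°, forward 3.8 m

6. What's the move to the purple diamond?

turn right 73°, forward 9.1 m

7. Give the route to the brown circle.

turn right 62°, forward 11.2 m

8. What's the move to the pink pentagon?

turn right 53°, forward 10.6 m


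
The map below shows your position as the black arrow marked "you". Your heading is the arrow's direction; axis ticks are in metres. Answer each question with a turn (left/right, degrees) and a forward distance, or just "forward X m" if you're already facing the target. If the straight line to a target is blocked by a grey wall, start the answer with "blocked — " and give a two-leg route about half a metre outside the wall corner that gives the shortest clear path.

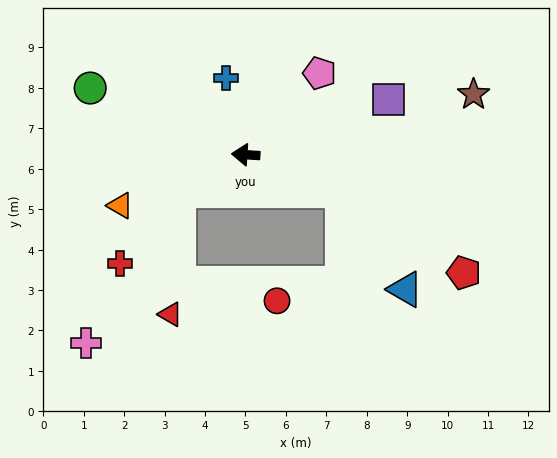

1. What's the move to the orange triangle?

turn left 26°, forward 3.3 m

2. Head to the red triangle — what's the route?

blocked — turn left 32°, forward 1.9 m, then turn left 58°, forward 3.1 m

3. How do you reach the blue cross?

turn right 72°, forward 2.0 m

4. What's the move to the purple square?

turn right 155°, forward 3.8 m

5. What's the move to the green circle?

turn right 20°, forward 4.2 m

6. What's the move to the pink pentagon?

turn right 129°, forward 2.7 m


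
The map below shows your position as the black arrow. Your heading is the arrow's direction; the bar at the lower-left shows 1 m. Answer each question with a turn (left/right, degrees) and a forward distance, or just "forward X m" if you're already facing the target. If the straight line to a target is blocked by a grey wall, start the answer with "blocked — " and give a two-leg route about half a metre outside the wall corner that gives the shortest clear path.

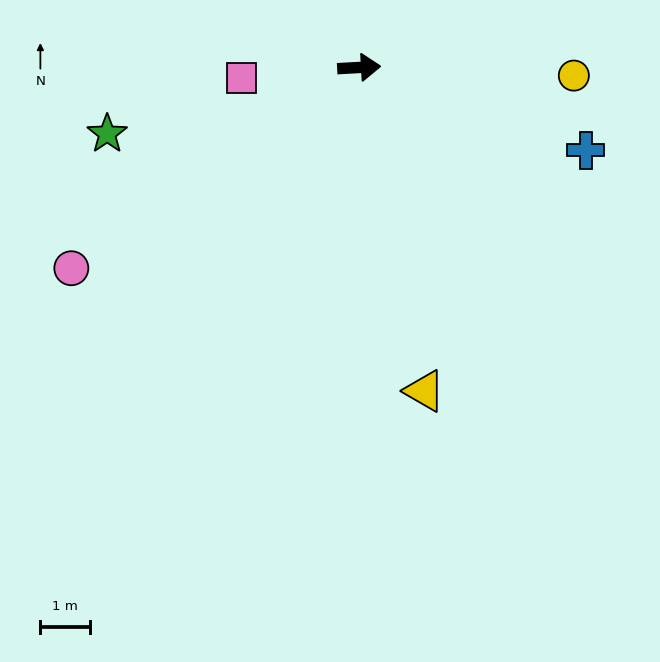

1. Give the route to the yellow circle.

turn right 5°, forward 4.3 m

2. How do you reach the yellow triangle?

turn right 82°, forward 6.7 m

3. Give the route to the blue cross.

turn right 23°, forward 4.9 m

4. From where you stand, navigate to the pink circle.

turn right 148°, forward 7.1 m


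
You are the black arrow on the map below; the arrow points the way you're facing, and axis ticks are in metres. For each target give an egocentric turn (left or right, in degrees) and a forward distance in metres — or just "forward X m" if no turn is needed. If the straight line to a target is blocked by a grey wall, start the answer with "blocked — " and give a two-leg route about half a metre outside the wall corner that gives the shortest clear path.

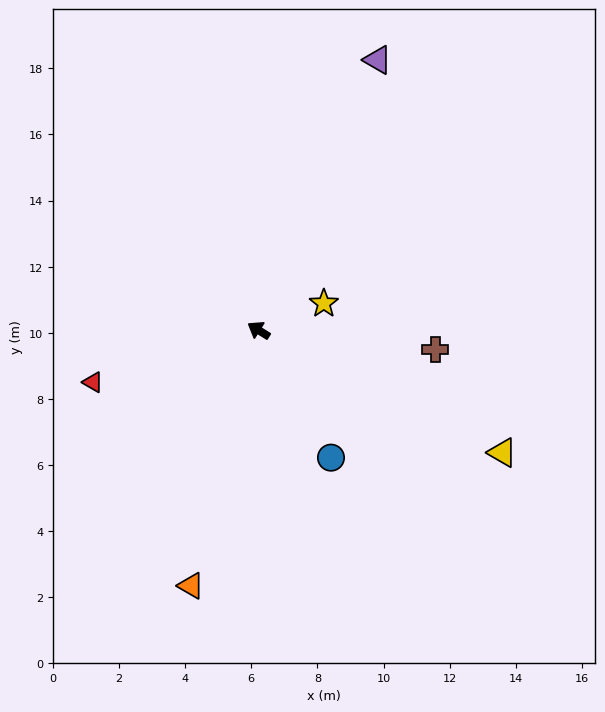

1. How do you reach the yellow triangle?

turn right 175°, forward 8.2 m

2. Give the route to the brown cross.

turn right 154°, forward 5.4 m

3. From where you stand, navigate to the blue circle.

turn left 152°, forward 4.4 m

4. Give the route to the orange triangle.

turn left 107°, forward 8.0 m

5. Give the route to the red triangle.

turn left 49°, forward 5.3 m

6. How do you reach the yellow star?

turn right 126°, forward 2.1 m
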